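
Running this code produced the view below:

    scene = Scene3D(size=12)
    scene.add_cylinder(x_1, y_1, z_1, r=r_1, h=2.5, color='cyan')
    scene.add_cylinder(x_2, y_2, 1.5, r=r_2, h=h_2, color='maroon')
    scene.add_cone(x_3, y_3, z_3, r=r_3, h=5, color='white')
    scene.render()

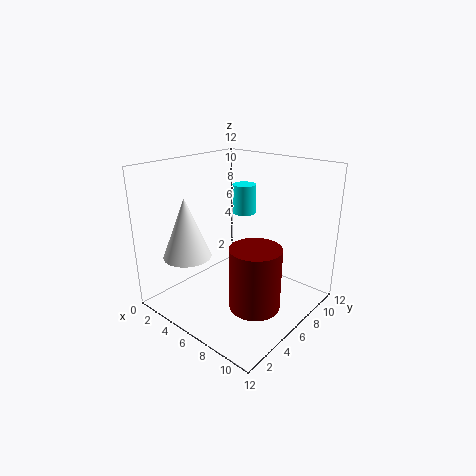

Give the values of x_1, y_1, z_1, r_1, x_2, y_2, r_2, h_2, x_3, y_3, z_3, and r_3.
x_1 = 5; y_1 = 8; z_1 = 7.5; r_1 = 1; x_2 = 9; y_2 = 4.5; r_2 = 2; h_2 = 5; x_3 = 3; y_3 = 3; z_3 = 4.5; r_3 = 2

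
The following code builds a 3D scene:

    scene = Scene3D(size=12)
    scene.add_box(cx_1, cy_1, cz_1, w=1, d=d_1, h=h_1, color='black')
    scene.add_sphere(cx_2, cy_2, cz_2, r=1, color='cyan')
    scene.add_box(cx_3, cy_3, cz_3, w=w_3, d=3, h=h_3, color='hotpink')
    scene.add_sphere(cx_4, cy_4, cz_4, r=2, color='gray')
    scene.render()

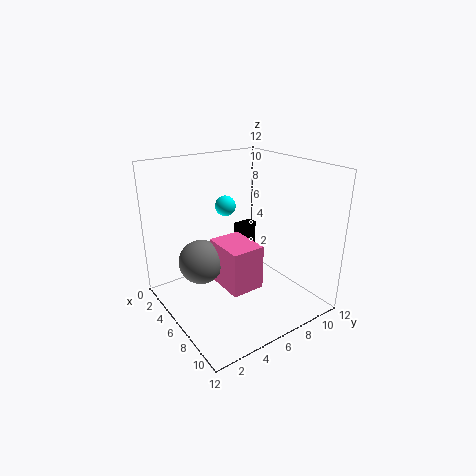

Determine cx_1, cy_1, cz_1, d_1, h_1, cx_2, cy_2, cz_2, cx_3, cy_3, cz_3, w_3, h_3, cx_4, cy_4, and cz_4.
cx_1 = 1
cy_1 = 9
cz_1 = 1
d_1 = 2
h_1 = 4
cx_2 = 1
cy_2 = 8
cz_2 = 7
cx_3 = 3
cy_3 = 5
cz_3 = 1
w_3 = 4
h_3 = 4
cx_4 = 3
cy_4 = 4
cz_4 = 3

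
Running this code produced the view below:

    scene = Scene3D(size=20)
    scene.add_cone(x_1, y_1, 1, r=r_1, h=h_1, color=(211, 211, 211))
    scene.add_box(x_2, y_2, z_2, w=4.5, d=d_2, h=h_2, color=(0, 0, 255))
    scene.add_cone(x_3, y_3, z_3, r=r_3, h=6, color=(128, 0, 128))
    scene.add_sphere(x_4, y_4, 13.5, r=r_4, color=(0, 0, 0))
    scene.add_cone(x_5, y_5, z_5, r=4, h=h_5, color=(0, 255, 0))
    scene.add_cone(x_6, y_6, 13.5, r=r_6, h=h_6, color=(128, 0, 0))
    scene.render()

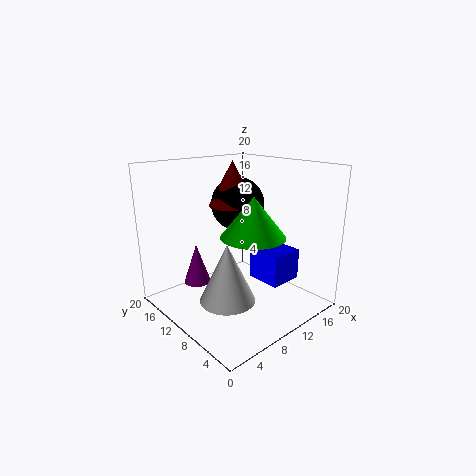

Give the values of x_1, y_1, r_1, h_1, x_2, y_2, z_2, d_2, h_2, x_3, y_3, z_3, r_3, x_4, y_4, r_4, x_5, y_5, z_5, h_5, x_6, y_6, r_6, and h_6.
x_1 = 8
y_1 = 10
r_1 = 4
h_1 = 8.5
x_2 = 9.5
y_2 = 2.5
z_2 = 5.5
d_2 = 4.5
h_2 = 4
x_3 = 7
y_3 = 16
z_3 = 2
r_3 = 2
x_4 = 13.5
y_4 = 14
r_4 = 4
x_5 = 8
y_5 = 5
z_5 = 12
h_5 = 5
x_6 = 12.5
y_6 = 14
r_6 = 3.5
h_6 = 6.5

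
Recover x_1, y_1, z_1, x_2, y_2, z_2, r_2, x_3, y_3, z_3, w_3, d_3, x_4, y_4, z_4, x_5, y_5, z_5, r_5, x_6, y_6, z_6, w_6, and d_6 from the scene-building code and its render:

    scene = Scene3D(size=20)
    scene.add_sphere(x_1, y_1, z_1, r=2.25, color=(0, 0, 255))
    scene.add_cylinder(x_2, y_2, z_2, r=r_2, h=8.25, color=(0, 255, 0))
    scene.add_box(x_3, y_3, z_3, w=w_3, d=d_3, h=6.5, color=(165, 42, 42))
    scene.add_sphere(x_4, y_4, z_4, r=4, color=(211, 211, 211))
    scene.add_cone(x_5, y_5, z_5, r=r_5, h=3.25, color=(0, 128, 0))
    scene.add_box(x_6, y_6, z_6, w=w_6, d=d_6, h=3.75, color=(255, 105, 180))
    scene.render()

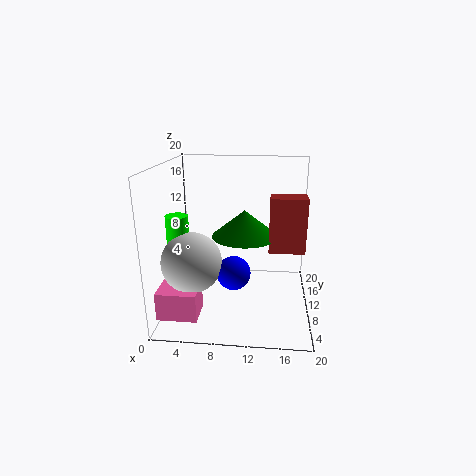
x_1 = 9.75
y_1 = 6.75
z_1 = 6.25
x_2 = 2.25
y_2 = 7.5
z_2 = 5.5
r_2 = 1.5
x_3 = 14.25
y_3 = 3.5
z_3 = 10.75
w_3 = 4.25
d_3 = 2.75
x_4 = 4.25
y_4 = 6.25
z_4 = 7.75
x_5 = 11.25
y_5 = 5.75
z_5 = 12
r_5 = 4
x_6 = 0.25
y_6 = 2.25
z_6 = 1.25
w_6 = 5.25
d_6 = 4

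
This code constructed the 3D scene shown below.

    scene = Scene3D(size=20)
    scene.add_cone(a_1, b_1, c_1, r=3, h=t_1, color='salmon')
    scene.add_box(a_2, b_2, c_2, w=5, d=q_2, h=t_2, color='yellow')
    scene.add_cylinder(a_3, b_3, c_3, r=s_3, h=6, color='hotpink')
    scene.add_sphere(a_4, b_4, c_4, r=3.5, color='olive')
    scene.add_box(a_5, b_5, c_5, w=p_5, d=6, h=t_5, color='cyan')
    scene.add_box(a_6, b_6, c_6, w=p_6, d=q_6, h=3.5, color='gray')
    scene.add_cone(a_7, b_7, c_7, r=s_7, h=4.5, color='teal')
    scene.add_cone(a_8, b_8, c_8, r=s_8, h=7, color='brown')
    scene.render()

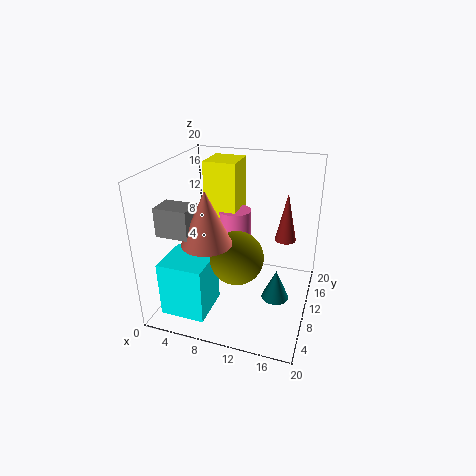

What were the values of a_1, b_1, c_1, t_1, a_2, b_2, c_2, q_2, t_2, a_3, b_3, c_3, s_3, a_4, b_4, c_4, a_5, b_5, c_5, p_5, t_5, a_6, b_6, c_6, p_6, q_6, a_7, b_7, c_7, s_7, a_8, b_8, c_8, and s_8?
a_1 = 8.5; b_1 = 3; c_1 = 12.5; t_1 = 6.5; a_2 = 3; b_2 = 14.5; c_2 = 10.5; q_2 = 5.5; t_2 = 8.5; a_3 = 7.5; b_3 = 16; c_3 = 5.5; s_3 = 2.5; a_4 = 11; b_4 = 6.5; c_4 = 9; a_5 = 2; b_5 = 1.5; c_5 = 1.5; p_5 = 6; t_5 = 7.5; a_6 = 3; b_6 = 1; c_6 = 13.5; p_6 = 4; q_6 = 3; a_7 = 15.5; b_7 = 11; c_7 = 0.5; s_7 = 2; a_8 = 16; b_8 = 13.5; c_8 = 9; s_8 = 1.5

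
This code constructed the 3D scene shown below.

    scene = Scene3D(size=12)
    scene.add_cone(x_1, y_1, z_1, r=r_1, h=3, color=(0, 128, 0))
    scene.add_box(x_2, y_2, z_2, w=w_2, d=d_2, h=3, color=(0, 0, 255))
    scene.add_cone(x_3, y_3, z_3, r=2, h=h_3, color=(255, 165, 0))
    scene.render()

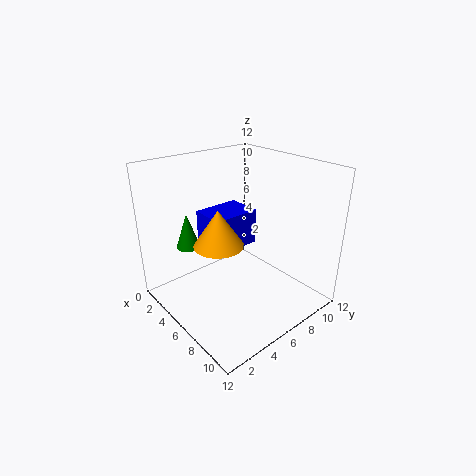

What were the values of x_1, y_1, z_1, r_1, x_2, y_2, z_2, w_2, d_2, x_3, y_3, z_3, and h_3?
x_1 = 3; y_1 = 3; z_1 = 5; r_1 = 1; x_2 = 3; y_2 = 4; z_2 = 5; w_2 = 3; d_2 = 4; x_3 = 6; y_3 = 4; z_3 = 6; h_3 = 3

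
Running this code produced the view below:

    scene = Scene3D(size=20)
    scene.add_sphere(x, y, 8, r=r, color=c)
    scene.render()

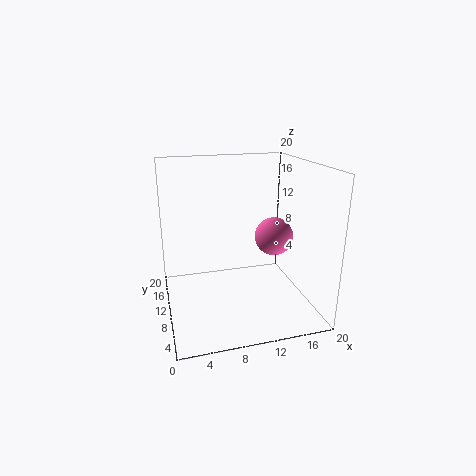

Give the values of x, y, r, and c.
x = 17
y = 14
r = 3
c = 'hotpink'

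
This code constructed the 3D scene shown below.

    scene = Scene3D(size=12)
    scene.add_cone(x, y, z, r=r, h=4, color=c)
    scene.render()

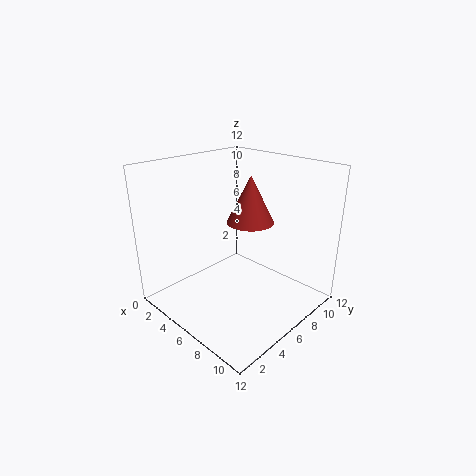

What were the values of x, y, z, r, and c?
x = 6
y = 7.5
z = 7
r = 2
c = 'brown'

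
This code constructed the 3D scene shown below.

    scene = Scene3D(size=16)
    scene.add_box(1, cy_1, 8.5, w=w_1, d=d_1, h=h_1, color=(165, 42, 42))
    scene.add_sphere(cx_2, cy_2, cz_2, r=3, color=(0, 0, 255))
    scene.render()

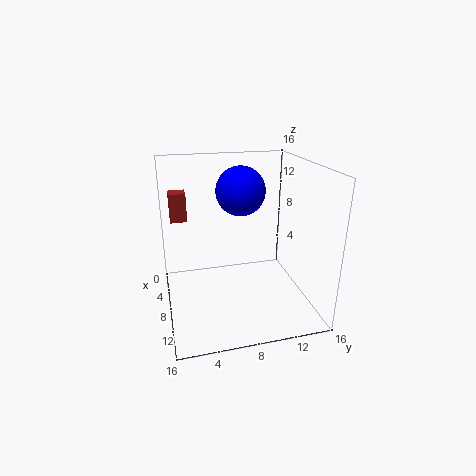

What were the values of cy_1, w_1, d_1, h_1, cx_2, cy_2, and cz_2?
cy_1 = 1, w_1 = 2, d_1 = 2, h_1 = 3.5, cx_2 = 3.5, cy_2 = 9.5, cz_2 = 12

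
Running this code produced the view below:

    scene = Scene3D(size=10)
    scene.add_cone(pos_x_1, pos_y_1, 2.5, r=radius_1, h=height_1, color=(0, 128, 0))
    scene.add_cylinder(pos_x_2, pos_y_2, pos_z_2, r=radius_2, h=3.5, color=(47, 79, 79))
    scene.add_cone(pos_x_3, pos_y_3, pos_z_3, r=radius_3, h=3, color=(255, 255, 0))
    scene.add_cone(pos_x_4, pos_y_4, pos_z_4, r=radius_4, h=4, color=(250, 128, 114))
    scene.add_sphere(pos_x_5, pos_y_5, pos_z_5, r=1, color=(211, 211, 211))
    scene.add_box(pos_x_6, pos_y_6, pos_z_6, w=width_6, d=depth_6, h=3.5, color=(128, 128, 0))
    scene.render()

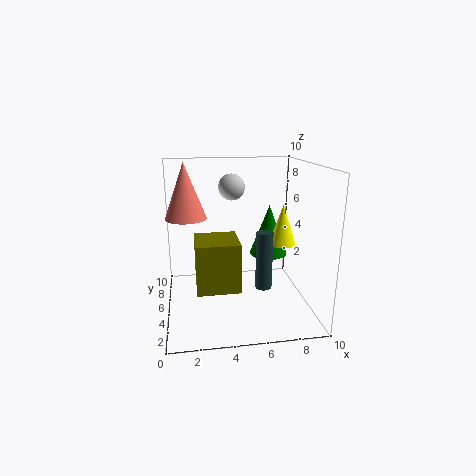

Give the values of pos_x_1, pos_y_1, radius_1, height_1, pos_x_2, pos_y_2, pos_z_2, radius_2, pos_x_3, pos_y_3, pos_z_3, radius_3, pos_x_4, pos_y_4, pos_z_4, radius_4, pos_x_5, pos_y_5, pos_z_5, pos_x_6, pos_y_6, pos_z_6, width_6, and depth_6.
pos_x_1 = 8
pos_y_1 = 8
radius_1 = 1.5
height_1 = 4
pos_x_2 = 6
pos_y_2 = 1.5
pos_z_2 = 3
radius_2 = 0.5
pos_x_3 = 8.5
pos_y_3 = 6
pos_z_3 = 4
radius_3 = 1
pos_x_4 = 1.5
pos_y_4 = 7
pos_z_4 = 6
radius_4 = 1.5
pos_x_5 = 5
pos_y_5 = 8
pos_z_5 = 8
pos_x_6 = 2
pos_y_6 = 3.5
pos_z_6 = 1.5
width_6 = 3
depth_6 = 3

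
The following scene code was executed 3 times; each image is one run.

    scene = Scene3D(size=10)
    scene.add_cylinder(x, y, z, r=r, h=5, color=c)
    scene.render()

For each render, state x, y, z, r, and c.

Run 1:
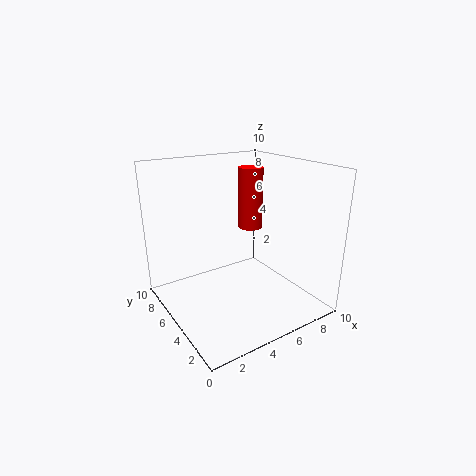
x = 8.5; y = 8.5; z = 4; r = 1; c = 'red'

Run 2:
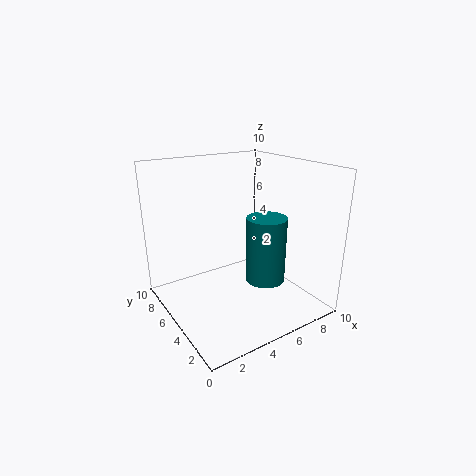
x = 7.5; y = 5; z = 1; r = 1.5; c = 'teal'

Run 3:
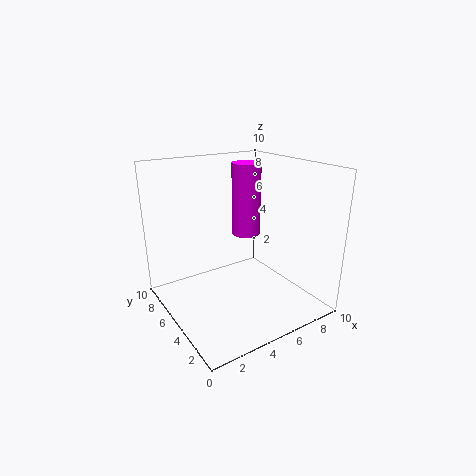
x = 6; y = 5.5; z = 5; r = 1; c = 'magenta'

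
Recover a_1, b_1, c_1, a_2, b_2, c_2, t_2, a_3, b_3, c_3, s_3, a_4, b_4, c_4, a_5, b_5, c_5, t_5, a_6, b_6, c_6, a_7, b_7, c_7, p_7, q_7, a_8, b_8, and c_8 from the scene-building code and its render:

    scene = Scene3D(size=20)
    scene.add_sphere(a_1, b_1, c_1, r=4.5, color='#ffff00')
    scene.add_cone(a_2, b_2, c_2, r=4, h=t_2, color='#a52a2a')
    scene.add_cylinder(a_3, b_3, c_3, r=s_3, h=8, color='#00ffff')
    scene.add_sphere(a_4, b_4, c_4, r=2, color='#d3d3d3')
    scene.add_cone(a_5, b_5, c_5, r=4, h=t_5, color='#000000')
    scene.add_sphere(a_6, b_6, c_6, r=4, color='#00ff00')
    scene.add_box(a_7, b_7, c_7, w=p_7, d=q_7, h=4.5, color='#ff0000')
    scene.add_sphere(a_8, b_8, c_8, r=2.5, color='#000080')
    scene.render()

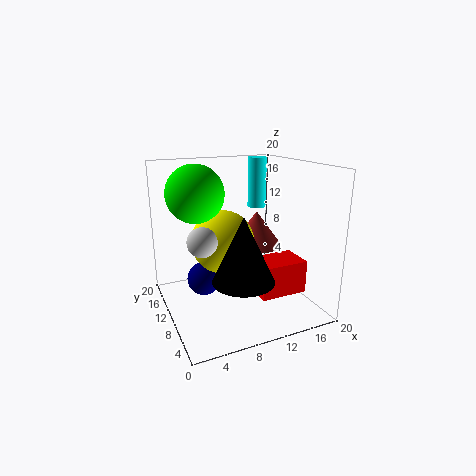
a_1 = 8.5, b_1 = 12, c_1 = 9, a_2 = 15.5, b_2 = 15, c_2 = 6.5, t_2 = 5.5, a_3 = 17, b_3 = 18, c_3 = 12, s_3 = 1.5, a_4 = 4.5, b_4 = 9, c_4 = 10.5, a_5 = 8.5, b_5 = 5, c_5 = 6, t_5 = 8.5, a_6 = 5, b_6 = 13, c_6 = 16, a_7 = 11, b_7 = 4, c_7 = 3, p_7 = 6.5, q_7 = 4.5, a_8 = 6, b_8 = 13.5, c_8 = 3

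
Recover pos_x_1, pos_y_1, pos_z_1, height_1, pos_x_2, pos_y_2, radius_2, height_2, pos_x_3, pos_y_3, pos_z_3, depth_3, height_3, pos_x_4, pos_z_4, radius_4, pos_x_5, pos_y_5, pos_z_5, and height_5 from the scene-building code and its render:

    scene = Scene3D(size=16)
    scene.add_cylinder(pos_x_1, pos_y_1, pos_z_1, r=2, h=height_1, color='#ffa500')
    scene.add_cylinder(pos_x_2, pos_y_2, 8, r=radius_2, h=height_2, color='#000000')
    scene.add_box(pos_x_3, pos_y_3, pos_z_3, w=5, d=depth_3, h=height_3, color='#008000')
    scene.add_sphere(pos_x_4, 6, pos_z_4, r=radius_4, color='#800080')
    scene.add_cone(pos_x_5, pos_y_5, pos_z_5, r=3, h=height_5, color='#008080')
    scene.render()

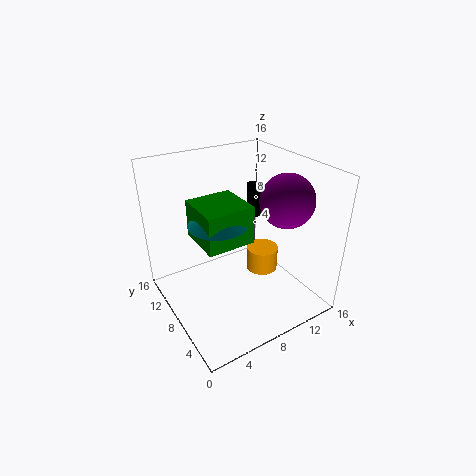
pos_x_1 = 13, pos_y_1 = 10, pos_z_1 = 1, height_1 = 3, pos_x_2 = 13, pos_y_2 = 12, radius_2 = 1, height_2 = 4, pos_x_3 = 3, pos_y_3 = 5, pos_z_3 = 9, depth_3 = 5, height_3 = 4, pos_x_4 = 13, pos_z_4 = 12, radius_4 = 3, pos_x_5 = 5, pos_y_5 = 7, pos_z_5 = 11, height_5 = 2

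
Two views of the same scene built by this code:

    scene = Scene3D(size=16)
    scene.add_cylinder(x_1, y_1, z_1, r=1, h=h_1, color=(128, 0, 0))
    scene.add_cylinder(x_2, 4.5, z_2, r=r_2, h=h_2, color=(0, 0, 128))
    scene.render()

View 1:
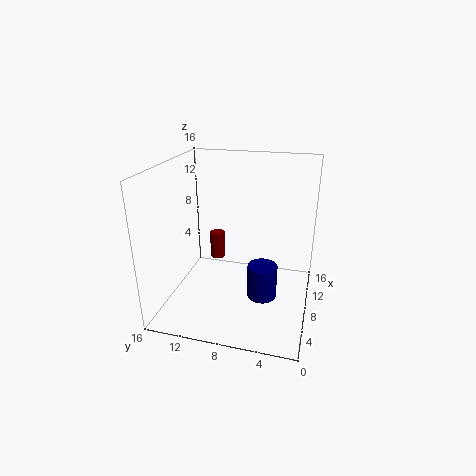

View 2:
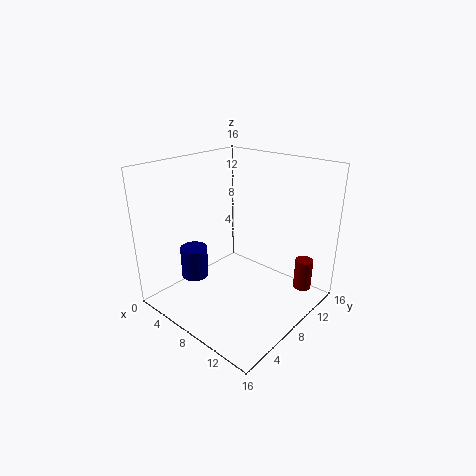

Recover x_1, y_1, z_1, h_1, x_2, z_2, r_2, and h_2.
x_1 = 14; y_1 = 12.5; z_1 = 2; h_1 = 3.5; x_2 = 4.5; z_2 = 3.5; r_2 = 1.5; h_2 = 3.5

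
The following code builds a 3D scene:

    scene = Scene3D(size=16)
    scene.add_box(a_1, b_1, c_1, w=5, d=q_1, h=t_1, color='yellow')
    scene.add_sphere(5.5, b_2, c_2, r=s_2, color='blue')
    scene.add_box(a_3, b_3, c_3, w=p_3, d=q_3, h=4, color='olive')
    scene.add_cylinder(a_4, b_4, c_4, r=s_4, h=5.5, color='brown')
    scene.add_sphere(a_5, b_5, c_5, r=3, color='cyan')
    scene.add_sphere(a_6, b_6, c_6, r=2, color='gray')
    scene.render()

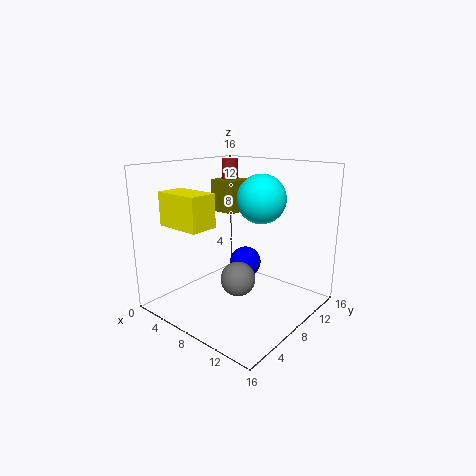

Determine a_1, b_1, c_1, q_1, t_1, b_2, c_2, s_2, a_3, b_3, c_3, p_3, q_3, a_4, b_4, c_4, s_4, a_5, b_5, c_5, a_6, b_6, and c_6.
a_1 = 3; b_1 = 1.5; c_1 = 10; q_1 = 3; t_1 = 3.5; b_2 = 12.5; c_2 = 3; s_2 = 2; a_3 = 1; b_3 = 11; c_3 = 9.5; p_3 = 3.5; q_3 = 3.5; a_4 = 2.5; b_4 = 13; c_4 = 10.5; s_4 = 1; a_5 = 7.5; b_5 = 13; c_5 = 11.5; a_6 = 8; b_6 = 8; c_6 = 3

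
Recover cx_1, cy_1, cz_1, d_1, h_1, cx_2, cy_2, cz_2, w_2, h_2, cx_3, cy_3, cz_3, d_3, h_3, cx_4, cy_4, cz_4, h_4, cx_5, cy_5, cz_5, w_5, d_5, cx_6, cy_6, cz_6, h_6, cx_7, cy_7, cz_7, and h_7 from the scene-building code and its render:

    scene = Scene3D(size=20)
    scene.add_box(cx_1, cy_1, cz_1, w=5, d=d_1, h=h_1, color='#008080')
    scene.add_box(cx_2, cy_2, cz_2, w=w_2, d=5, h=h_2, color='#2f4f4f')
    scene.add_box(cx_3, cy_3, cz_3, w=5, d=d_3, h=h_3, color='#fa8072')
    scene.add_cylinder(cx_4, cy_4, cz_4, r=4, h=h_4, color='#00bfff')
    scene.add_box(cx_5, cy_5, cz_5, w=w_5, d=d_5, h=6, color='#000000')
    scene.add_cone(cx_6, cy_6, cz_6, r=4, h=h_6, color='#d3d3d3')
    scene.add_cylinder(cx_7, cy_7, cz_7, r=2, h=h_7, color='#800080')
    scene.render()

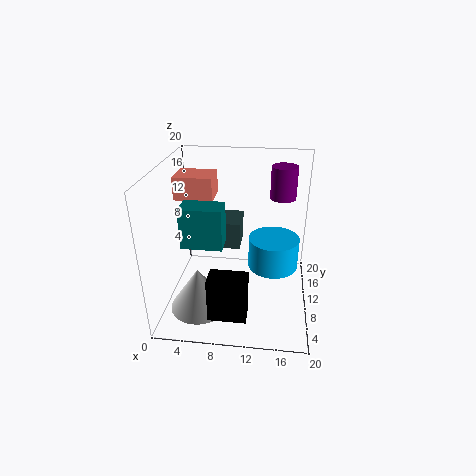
cx_1 = 4
cy_1 = 3
cz_1 = 12
d_1 = 3
h_1 = 5
cx_2 = 5
cy_2 = 12
cz_2 = 7
w_2 = 5
h_2 = 4
cx_3 = 2
cy_3 = 8
cz_3 = 16
d_3 = 4
h_3 = 3
cx_4 = 15
cy_4 = 16
cz_4 = 2
h_4 = 5
cx_5 = 7
cy_5 = 2
cz_5 = 2
w_5 = 5
d_5 = 3
cx_6 = 5
cy_6 = 6
cz_6 = 1
h_6 = 6
cx_7 = 16
cy_7 = 18
cz_7 = 13
h_7 = 5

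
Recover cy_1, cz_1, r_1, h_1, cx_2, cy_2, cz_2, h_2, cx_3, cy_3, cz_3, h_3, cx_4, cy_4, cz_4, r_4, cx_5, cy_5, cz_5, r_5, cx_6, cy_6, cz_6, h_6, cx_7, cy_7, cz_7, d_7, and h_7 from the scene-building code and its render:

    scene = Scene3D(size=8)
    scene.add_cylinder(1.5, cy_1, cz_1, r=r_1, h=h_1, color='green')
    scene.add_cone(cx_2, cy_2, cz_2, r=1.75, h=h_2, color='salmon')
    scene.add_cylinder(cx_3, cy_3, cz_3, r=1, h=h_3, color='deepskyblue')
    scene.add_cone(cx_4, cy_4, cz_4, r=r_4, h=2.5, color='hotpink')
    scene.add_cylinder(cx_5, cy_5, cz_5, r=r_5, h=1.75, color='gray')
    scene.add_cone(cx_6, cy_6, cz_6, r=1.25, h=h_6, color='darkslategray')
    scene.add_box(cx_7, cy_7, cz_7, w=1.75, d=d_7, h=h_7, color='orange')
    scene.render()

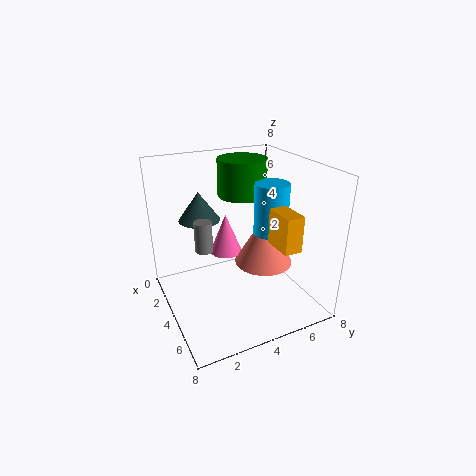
cy_1 = 5.5; cz_1 = 5.5; r_1 = 1.5; h_1 = 2.25; cx_2 = 3.5; cy_2 = 6; cz_2 = 1.75; h_2 = 3; cx_3 = 3.75; cy_3 = 6.25; cz_3 = 3.75; h_3 = 3; cx_4 = 1.75; cy_4 = 4.25; cz_4 = 2; r_4 = 1; cx_5 = 3.25; cy_5 = 2.25; cz_5 = 3.25; r_5 = 0.5; cx_6 = 1.25; cy_6 = 2.75; cz_6 = 4.25; h_6 = 1.75; cx_7 = 4.75; cy_7 = 5.5; cz_7 = 3.75; d_7 = 1; h_7 = 2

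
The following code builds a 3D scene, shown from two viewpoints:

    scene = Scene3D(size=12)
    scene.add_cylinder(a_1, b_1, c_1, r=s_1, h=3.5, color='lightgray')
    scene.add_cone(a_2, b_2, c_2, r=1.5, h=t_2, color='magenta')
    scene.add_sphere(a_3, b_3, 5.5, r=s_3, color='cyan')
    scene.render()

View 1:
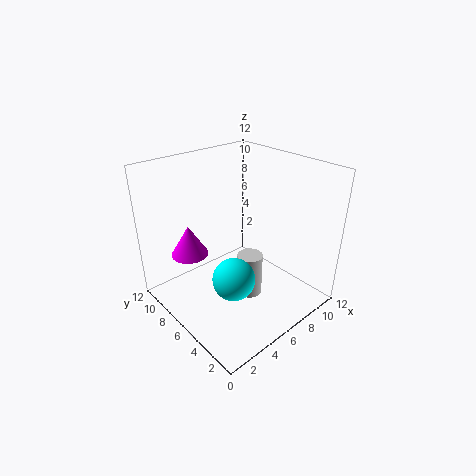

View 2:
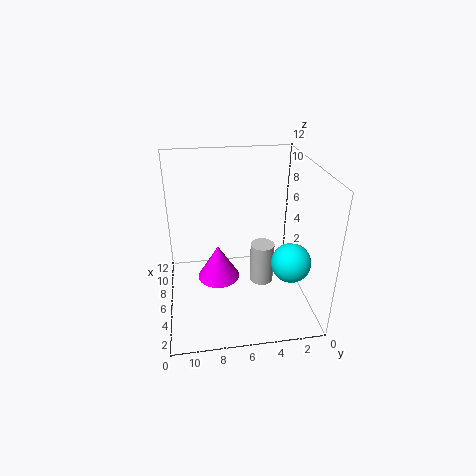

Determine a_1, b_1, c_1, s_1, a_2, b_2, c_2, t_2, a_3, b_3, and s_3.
a_1 = 5.5; b_1 = 4; c_1 = 2; s_1 = 1; a_2 = 2.5; b_2 = 8; c_2 = 5; t_2 = 2.5; a_3 = 2.5; b_3 = 2.5; s_3 = 1.5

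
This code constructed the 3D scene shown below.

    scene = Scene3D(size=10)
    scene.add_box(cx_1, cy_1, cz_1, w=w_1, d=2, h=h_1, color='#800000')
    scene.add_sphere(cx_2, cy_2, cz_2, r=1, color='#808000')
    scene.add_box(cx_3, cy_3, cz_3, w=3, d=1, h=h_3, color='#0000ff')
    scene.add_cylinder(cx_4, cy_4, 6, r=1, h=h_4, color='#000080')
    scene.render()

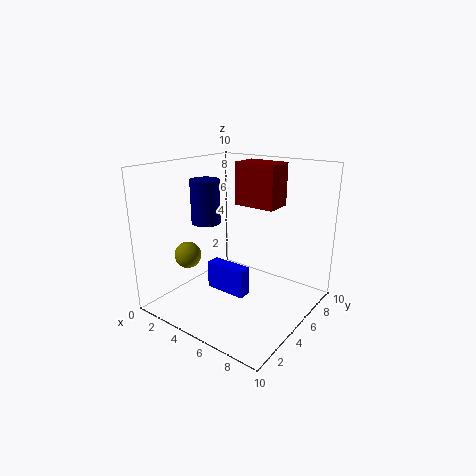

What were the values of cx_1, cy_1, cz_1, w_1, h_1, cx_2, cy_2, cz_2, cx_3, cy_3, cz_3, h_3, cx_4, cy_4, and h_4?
cx_1 = 4; cy_1 = 6; cz_1 = 7; w_1 = 3; h_1 = 3; cx_2 = 1; cy_2 = 4; cz_2 = 3; cx_3 = 3; cy_3 = 4; cz_3 = 1; h_3 = 2; cx_4 = 3; cy_4 = 4; h_4 = 3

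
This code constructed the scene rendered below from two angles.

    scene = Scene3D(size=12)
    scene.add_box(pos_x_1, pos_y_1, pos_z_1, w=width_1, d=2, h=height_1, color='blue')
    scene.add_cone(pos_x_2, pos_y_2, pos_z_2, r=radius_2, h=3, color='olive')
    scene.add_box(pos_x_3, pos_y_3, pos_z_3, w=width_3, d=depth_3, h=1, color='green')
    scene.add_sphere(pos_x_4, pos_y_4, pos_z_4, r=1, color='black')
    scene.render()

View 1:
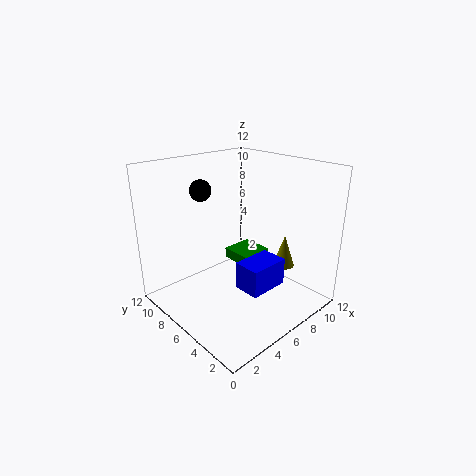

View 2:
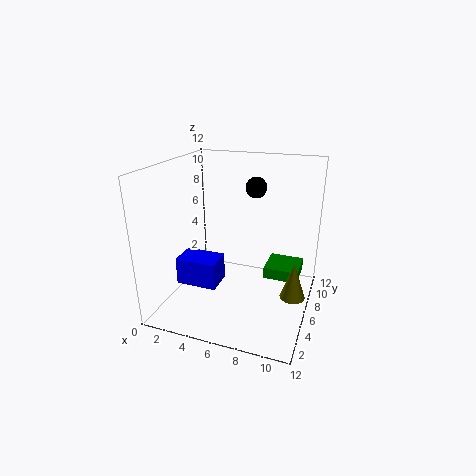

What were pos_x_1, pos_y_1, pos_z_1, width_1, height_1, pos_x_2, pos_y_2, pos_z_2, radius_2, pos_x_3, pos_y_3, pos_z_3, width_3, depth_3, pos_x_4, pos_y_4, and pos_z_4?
pos_x_1 = 3; pos_y_1 = 1; pos_z_1 = 4; width_1 = 3; height_1 = 2; pos_x_2 = 11; pos_y_2 = 5; pos_z_2 = 2; radius_2 = 1; pos_x_3 = 8; pos_y_3 = 7; pos_z_3 = 2; width_3 = 3; depth_3 = 3; pos_x_4 = 6; pos_y_4 = 11; pos_z_4 = 9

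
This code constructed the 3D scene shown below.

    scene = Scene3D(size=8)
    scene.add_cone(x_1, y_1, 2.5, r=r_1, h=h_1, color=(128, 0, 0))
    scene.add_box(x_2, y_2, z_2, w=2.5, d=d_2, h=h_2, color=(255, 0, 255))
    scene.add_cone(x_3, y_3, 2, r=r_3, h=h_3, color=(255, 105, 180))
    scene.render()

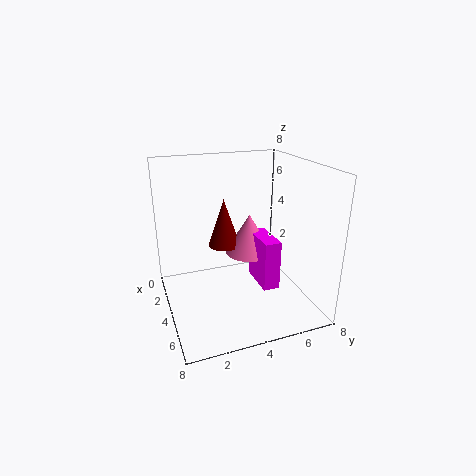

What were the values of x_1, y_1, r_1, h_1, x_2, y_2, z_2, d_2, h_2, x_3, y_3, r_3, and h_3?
x_1 = 1.5; y_1 = 4; r_1 = 1; h_1 = 3; x_2 = 2; y_2 = 5.5; z_2 = 0.5; d_2 = 1; h_2 = 3; x_3 = 2; y_3 = 5.5; r_3 = 1.5; h_3 = 2.5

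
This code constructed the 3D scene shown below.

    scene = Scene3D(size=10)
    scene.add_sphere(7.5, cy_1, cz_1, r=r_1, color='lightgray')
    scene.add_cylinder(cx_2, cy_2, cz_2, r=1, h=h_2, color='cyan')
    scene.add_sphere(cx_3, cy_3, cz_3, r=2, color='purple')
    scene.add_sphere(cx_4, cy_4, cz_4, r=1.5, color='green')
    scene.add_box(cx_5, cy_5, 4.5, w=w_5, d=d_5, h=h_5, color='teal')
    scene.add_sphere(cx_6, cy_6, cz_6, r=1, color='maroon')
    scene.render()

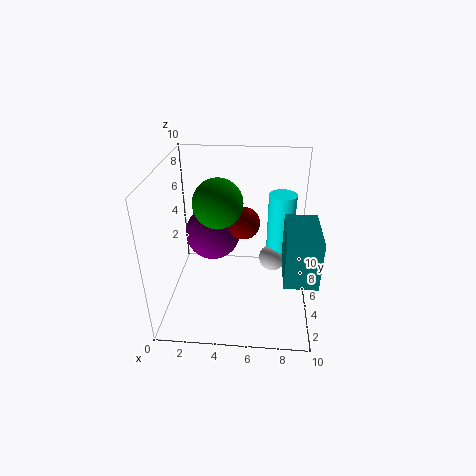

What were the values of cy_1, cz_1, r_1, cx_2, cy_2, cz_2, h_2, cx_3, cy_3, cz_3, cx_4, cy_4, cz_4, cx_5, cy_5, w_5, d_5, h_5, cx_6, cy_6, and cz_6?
cy_1 = 6.5
cz_1 = 2.5
r_1 = 1
cx_2 = 8
cy_2 = 7
cz_2 = 2.5
h_2 = 5
cx_3 = 3
cy_3 = 6.5
cz_3 = 4.5
cx_4 = 4
cy_4 = 3
cz_4 = 8.5
cx_5 = 8
cy_5 = 0.5
w_5 = 2
d_5 = 3.5
h_5 = 3
cx_6 = 5.5
cy_6 = 3.5
cz_6 = 7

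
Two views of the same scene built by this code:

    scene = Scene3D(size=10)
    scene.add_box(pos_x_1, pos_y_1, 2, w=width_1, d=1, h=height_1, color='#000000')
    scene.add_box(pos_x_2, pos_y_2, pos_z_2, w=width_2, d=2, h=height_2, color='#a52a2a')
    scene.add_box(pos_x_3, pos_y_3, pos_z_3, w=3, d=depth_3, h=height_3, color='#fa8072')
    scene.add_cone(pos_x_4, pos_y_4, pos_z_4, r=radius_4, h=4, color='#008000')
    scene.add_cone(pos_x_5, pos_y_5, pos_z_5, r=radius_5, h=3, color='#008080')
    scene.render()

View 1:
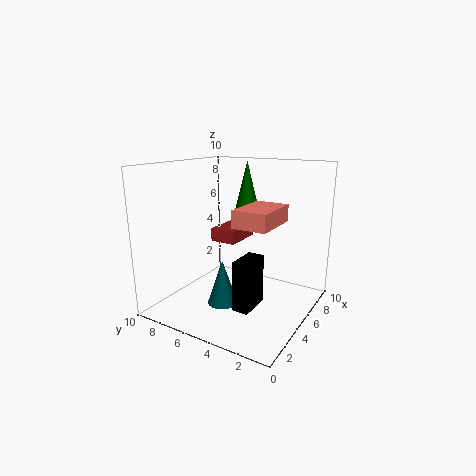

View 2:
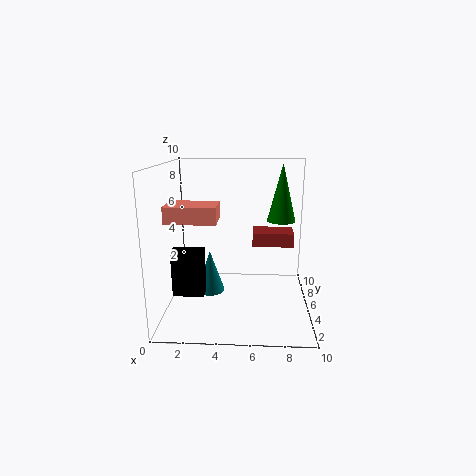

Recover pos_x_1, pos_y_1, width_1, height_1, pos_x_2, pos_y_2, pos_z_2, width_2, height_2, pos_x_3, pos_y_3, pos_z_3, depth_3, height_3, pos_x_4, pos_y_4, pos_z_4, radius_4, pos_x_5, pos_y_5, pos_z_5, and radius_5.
pos_x_1 = 1
pos_y_1 = 2
width_1 = 2
height_1 = 3
pos_x_2 = 6
pos_y_2 = 6
pos_z_2 = 4
width_2 = 3
height_2 = 1
pos_x_3 = 1
pos_y_3 = 1
pos_z_3 = 7
depth_3 = 2
height_3 = 1
pos_x_4 = 8
pos_y_4 = 6
pos_z_4 = 6
radius_4 = 1
pos_x_5 = 3
pos_y_5 = 5
pos_z_5 = 1
radius_5 = 1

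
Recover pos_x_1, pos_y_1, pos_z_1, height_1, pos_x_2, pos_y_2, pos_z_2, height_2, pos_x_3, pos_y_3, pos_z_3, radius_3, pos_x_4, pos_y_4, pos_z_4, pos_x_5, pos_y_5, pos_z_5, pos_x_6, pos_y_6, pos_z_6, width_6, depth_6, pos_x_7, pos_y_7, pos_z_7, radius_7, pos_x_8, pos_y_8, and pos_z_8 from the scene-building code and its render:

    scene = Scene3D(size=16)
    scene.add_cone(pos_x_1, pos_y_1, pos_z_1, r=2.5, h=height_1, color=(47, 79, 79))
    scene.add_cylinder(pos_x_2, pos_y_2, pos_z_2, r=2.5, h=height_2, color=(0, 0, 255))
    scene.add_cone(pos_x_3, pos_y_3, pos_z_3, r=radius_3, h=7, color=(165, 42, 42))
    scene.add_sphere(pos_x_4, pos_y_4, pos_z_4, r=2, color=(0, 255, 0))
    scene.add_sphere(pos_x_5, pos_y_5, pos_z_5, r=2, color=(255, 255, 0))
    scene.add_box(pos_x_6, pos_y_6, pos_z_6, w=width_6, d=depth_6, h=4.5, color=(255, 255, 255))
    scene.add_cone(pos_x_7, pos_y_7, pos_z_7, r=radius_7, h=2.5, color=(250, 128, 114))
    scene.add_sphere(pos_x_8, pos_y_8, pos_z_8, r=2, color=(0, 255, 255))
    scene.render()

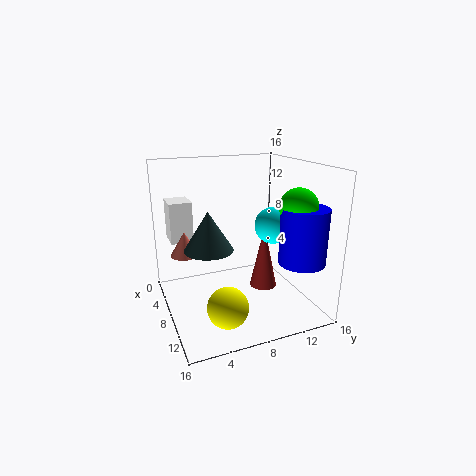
pos_x_1 = 10; pos_y_1 = 4; pos_z_1 = 8; height_1 = 4; pos_x_2 = 12.5; pos_y_2 = 13.5; pos_z_2 = 6; height_2 = 6; pos_x_3 = 9.5; pos_y_3 = 10.5; pos_z_3 = 2.5; radius_3 = 1.5; pos_x_4 = 12; pos_y_4 = 13; pos_z_4 = 12; pos_x_5 = 14; pos_y_5 = 4.5; pos_z_5 = 3.5; pos_x_6 = 3; pos_y_6 = 1; pos_z_6 = 7.5; width_6 = 3; depth_6 = 2.5; pos_x_7 = 8; pos_y_7 = 2; pos_z_7 = 7; radius_7 = 1.5; pos_x_8 = 9.5; pos_y_8 = 11.5; pos_z_8 = 9.5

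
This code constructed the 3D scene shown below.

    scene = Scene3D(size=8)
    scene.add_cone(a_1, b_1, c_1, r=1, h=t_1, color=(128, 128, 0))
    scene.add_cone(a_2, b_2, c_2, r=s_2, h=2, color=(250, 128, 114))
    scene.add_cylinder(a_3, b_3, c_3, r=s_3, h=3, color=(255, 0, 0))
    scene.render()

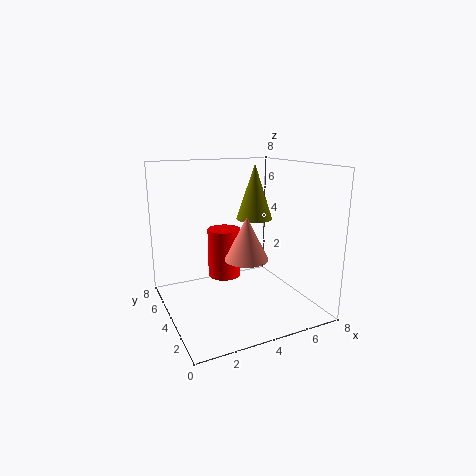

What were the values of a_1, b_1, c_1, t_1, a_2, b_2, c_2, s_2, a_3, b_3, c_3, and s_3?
a_1 = 5
b_1 = 4
c_1 = 5
t_1 = 3
a_2 = 3
b_2 = 1
c_2 = 4
s_2 = 1
a_3 = 4
b_3 = 6
c_3 = 1
s_3 = 1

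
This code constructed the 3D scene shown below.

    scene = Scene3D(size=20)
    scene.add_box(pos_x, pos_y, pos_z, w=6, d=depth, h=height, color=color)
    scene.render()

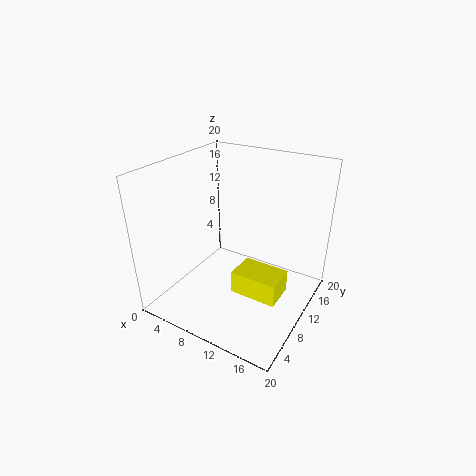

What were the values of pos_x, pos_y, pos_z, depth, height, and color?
pos_x = 12; pos_y = 5; pos_z = 5; depth = 4; height = 3; color = 'yellow'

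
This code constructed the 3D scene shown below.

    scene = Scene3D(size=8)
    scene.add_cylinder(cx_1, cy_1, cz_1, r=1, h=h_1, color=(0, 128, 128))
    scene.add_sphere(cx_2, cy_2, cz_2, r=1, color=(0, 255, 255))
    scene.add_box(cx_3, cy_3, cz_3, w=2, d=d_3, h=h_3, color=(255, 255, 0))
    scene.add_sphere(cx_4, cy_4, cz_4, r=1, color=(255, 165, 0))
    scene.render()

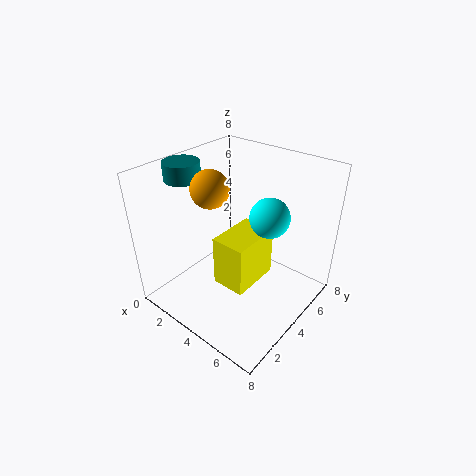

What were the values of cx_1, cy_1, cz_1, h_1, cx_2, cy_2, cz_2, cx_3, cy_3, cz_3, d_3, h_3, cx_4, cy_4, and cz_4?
cx_1 = 1
cy_1 = 3
cz_1 = 7
h_1 = 1
cx_2 = 6
cy_2 = 4
cz_2 = 6
cx_3 = 3
cy_3 = 3
cz_3 = 1
d_3 = 3
h_3 = 3
cx_4 = 3
cy_4 = 3
cz_4 = 7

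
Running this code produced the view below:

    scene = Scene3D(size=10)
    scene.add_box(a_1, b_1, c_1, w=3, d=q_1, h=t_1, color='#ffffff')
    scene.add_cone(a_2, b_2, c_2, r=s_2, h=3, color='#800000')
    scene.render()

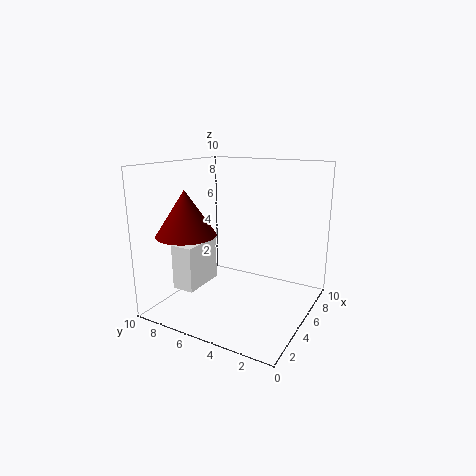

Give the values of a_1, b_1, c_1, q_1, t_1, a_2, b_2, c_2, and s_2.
a_1 = 1.5, b_1 = 6.5, c_1 = 2, q_1 = 1.5, t_1 = 3, a_2 = 2.5, b_2 = 7.5, c_2 = 5.5, s_2 = 2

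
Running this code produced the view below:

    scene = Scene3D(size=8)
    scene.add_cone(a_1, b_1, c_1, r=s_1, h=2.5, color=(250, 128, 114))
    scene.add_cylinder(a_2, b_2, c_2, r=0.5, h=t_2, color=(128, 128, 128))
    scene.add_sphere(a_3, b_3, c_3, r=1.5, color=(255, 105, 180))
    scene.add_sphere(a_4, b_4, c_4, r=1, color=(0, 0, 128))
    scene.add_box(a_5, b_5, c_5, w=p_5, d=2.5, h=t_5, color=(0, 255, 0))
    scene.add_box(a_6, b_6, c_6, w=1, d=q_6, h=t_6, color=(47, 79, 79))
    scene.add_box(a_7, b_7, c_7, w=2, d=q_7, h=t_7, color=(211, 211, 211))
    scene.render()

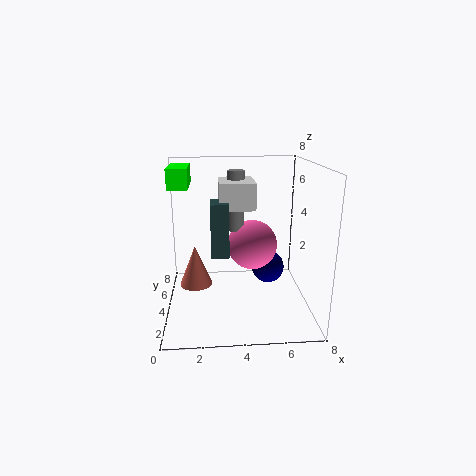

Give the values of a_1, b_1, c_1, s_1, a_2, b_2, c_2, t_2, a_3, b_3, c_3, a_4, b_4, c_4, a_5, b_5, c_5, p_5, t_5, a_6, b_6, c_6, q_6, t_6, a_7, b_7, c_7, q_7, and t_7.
a_1 = 1.5, b_1 = 5.5, c_1 = 0.5, s_1 = 1, a_2 = 4, b_2 = 5.5, c_2 = 4, t_2 = 3.5, a_3 = 5, b_3 = 5.5, c_3 = 3, a_4 = 6, b_4 = 5.5, c_4 = 1.5, a_5 = 0.5, b_5 = 2.5, c_5 = 7, p_5 = 1, t_5 = 1, a_6 = 2.5, b_6 = 3.5, c_6 = 3, q_6 = 1.5, t_6 = 3, a_7 = 3, b_7 = 4, c_7 = 5.5, q_7 = 2.5, t_7 = 1.5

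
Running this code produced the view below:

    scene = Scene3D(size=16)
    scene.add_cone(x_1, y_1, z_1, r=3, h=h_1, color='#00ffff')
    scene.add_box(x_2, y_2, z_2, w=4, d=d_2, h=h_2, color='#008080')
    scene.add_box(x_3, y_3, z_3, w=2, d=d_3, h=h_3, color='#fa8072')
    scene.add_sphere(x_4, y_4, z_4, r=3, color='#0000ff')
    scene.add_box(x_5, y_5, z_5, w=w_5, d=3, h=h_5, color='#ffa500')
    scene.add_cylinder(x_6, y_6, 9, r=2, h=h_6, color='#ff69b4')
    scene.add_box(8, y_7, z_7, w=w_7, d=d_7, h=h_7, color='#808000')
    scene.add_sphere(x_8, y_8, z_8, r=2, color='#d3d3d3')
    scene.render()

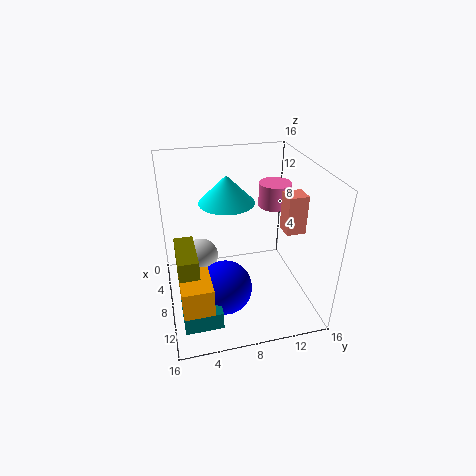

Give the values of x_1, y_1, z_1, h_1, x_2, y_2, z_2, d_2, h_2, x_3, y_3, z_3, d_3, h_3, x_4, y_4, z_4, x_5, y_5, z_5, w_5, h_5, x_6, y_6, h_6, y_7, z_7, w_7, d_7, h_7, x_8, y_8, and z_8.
x_1 = 7; y_1 = 7; z_1 = 12; h_1 = 3; x_2 = 10; y_2 = 1; z_2 = 1; d_2 = 4; h_2 = 2; x_3 = 10; y_3 = 12; z_3 = 10; d_3 = 2; h_3 = 4; x_4 = 10; y_4 = 6; z_4 = 3; x_5 = 11; y_5 = 1; z_5 = 4; w_5 = 4; h_5 = 3; x_6 = 3; y_6 = 14; h_6 = 3; y_7 = 1; z_7 = 4; w_7 = 5; d_7 = 2; h_7 = 5; x_8 = 6; y_8 = 4; z_8 = 5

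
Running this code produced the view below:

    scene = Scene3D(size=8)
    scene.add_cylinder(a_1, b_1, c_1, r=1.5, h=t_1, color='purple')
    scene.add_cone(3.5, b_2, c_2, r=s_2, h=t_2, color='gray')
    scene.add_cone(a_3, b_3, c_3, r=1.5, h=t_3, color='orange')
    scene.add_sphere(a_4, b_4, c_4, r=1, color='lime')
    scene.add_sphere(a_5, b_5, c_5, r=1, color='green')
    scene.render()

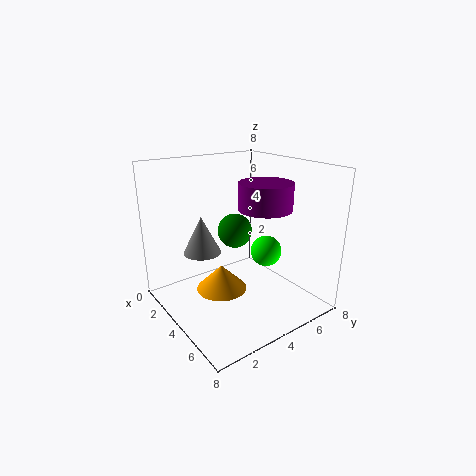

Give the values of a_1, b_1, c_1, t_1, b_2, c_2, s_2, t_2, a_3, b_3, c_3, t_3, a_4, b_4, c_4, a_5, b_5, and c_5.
a_1 = 4.5; b_1 = 5.5; c_1 = 5.5; t_1 = 1.5; b_2 = 2; c_2 = 3.5; s_2 = 1; t_2 = 2; a_3 = 3; b_3 = 3.5; c_3 = 0.5; t_3 = 1.5; a_4 = 3; b_4 = 7; c_4 = 2; a_5 = 3; b_5 = 4.5; c_5 = 4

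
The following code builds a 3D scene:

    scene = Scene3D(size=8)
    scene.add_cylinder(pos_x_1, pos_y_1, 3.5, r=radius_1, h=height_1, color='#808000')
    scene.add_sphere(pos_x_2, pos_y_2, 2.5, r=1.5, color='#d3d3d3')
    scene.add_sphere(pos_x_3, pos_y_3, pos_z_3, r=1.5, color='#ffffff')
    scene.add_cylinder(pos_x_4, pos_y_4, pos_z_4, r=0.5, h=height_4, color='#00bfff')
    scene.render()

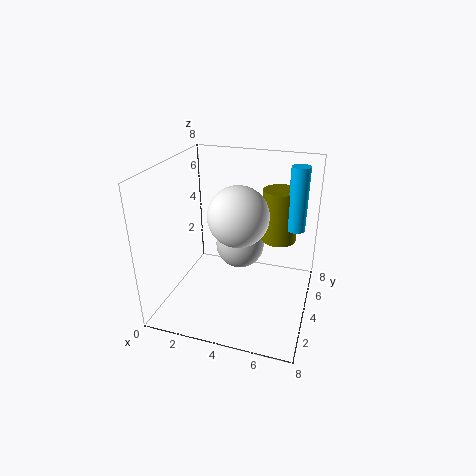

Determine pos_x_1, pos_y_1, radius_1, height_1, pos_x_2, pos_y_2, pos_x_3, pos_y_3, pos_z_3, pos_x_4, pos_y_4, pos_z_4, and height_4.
pos_x_1 = 6
pos_y_1 = 5.5
radius_1 = 1
height_1 = 3
pos_x_2 = 3.5
pos_y_2 = 6
pos_x_3 = 4.5
pos_y_3 = 2.5
pos_z_3 = 6
pos_x_4 = 7
pos_y_4 = 5
pos_z_4 = 4.5
height_4 = 3.5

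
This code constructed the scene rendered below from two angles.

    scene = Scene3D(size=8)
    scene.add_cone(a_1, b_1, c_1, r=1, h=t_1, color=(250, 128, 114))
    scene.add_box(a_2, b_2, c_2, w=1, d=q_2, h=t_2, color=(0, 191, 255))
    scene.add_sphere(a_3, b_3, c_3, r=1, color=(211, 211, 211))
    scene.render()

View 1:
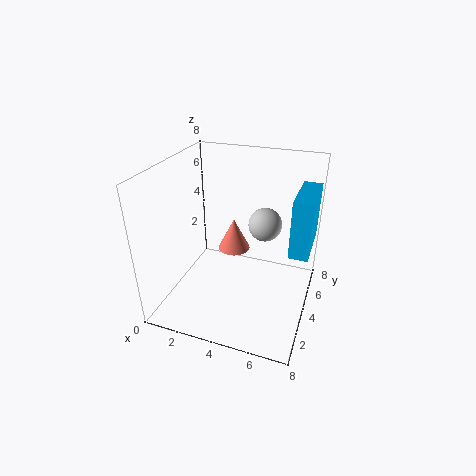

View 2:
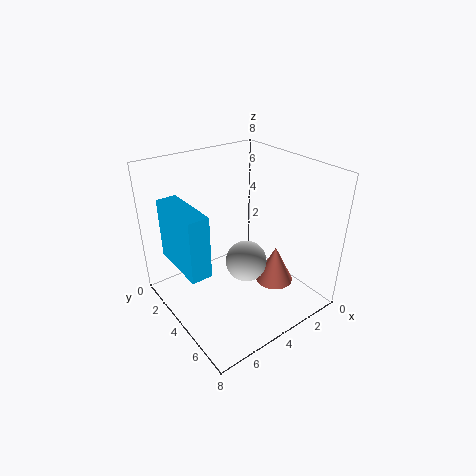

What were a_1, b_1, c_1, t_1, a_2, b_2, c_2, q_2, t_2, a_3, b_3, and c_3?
a_1 = 3; b_1 = 6; c_1 = 2; t_1 = 2; a_2 = 7; b_2 = 3; c_2 = 4; q_2 = 3; t_2 = 3; a_3 = 5; b_3 = 6; c_3 = 4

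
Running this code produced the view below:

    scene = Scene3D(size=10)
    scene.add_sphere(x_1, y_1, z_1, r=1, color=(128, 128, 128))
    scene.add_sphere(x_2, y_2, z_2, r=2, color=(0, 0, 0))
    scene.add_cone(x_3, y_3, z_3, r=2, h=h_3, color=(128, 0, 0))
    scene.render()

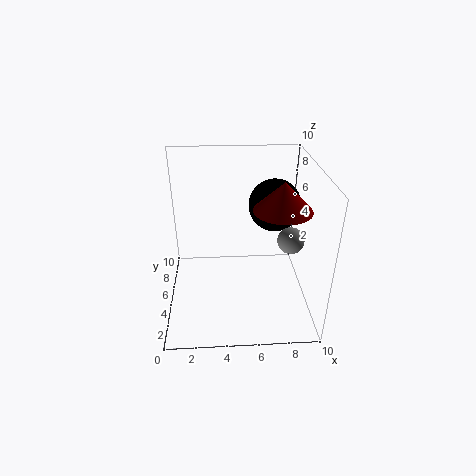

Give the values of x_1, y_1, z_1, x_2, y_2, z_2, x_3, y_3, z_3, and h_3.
x_1 = 9
y_1 = 6
z_1 = 4
x_2 = 8
y_2 = 8
z_2 = 6
x_3 = 8
y_3 = 5
z_3 = 7
h_3 = 2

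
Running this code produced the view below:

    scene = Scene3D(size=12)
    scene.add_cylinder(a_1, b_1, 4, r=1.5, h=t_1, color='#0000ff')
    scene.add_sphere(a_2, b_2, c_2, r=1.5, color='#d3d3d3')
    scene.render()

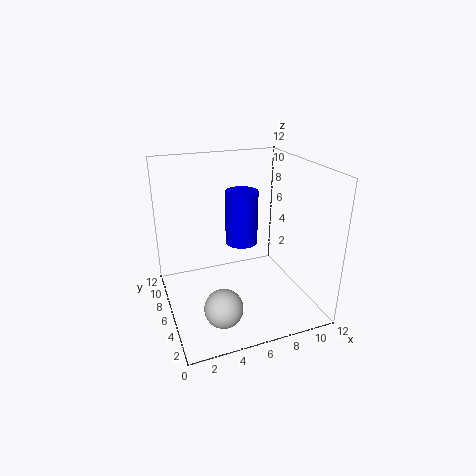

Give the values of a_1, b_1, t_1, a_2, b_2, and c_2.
a_1 = 7.5, b_1 = 9, t_1 = 5, a_2 = 3.5, b_2 = 2.5, c_2 = 2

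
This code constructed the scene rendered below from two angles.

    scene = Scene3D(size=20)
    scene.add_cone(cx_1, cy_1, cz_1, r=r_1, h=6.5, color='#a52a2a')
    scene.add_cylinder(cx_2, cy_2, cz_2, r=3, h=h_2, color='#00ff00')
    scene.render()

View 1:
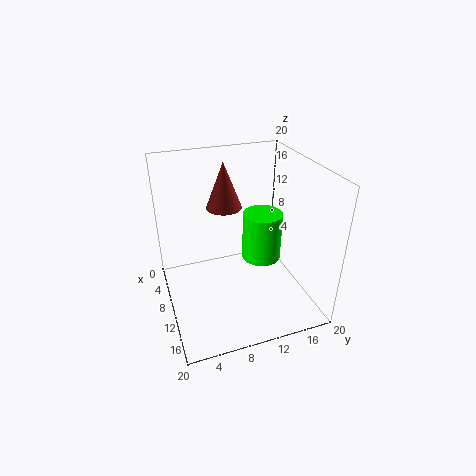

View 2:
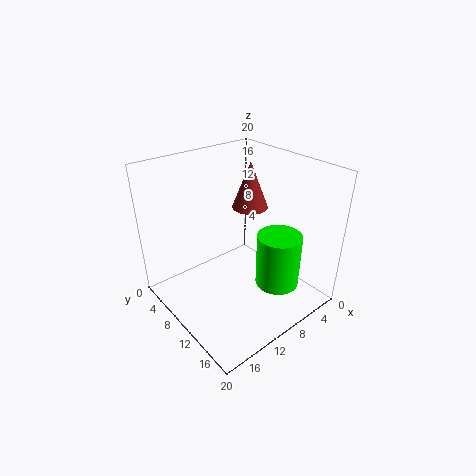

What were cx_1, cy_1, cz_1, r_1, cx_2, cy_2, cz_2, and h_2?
cx_1 = 7, cy_1 = 9, cz_1 = 13.5, r_1 = 2.5, cx_2 = 7, cy_2 = 15, cz_2 = 4, h_2 = 7.5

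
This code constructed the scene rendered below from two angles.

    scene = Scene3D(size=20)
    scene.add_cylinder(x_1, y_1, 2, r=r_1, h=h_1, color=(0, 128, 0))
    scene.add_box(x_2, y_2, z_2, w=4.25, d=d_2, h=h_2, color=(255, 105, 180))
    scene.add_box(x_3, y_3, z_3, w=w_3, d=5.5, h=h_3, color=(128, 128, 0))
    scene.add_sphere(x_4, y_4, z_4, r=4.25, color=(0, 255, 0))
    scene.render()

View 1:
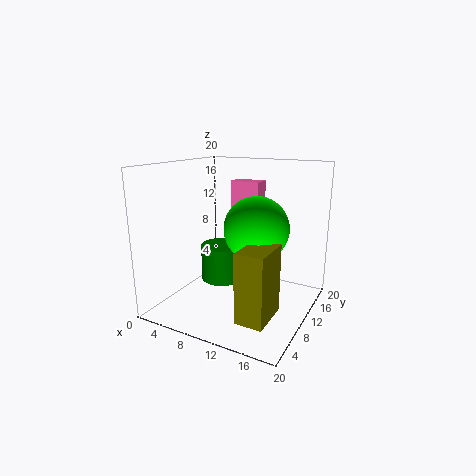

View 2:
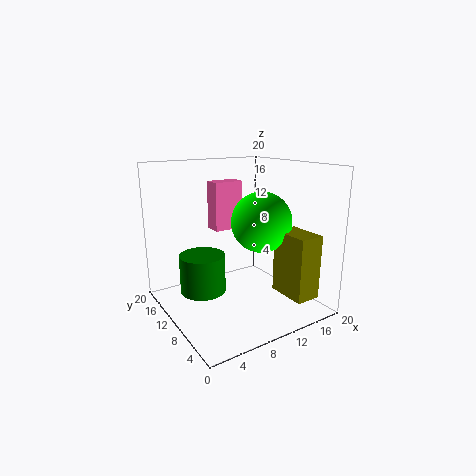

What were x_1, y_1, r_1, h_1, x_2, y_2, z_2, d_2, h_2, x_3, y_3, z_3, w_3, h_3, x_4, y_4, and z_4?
x_1 = 5.75, y_1 = 12.75, r_1 = 3.25, h_1 = 5.5, x_2 = 7.75, y_2 = 12, z_2 = 10.75, d_2 = 2.5, h_2 = 6.75, x_3 = 14, y_3 = 1.5, z_3 = 2.5, w_3 = 3.5, h_3 = 8.75, x_4 = 13.25, y_4 = 9, z_4 = 12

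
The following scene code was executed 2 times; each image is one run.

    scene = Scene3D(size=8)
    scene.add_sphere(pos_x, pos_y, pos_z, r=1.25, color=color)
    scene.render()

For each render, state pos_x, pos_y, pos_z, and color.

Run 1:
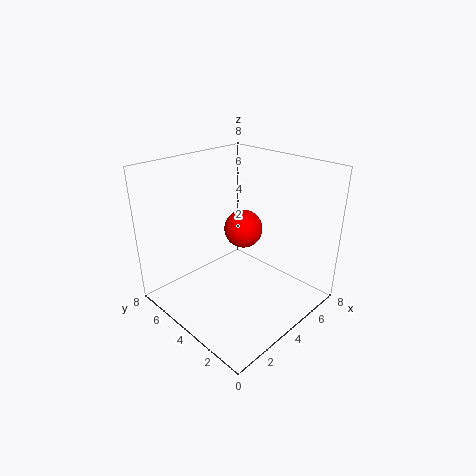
pos_x = 6.5; pos_y = 6; pos_z = 3; color = 'red'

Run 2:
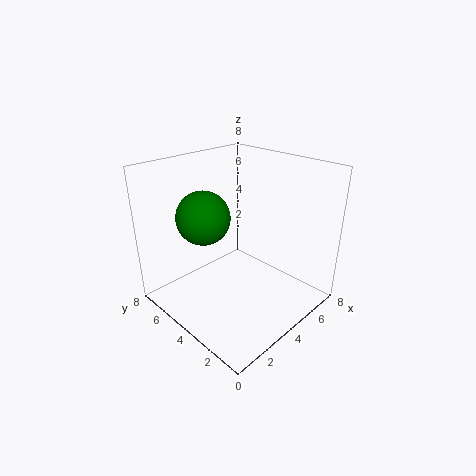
pos_x = 1.25; pos_y = 3.5; pos_z = 6.25; color = 'green'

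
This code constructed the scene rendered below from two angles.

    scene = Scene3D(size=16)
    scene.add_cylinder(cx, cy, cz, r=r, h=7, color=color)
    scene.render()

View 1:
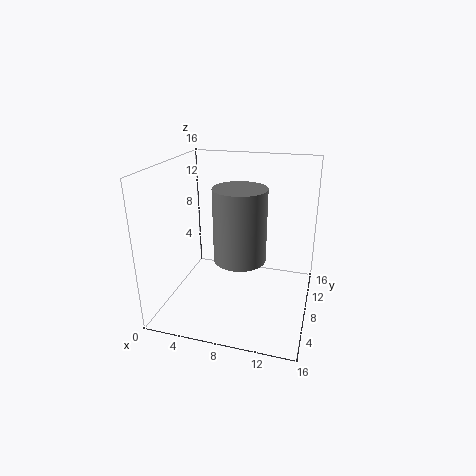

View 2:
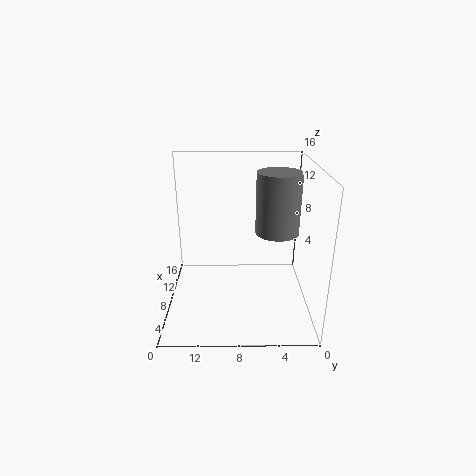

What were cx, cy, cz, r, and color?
cx = 9.5, cy = 3.5, cz = 8, r = 2.5, color = 'gray'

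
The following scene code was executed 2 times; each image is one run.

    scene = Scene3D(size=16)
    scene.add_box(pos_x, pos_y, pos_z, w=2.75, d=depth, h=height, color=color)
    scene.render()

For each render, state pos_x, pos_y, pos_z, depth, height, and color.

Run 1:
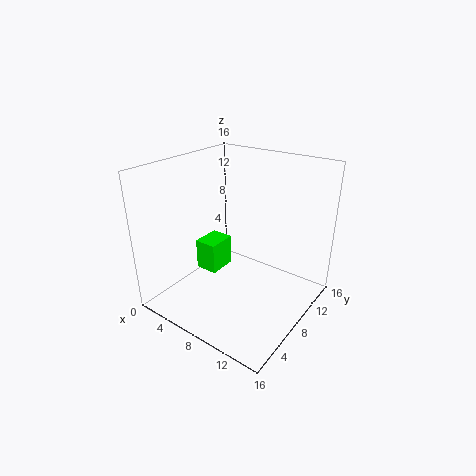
pos_x = 2; pos_y = 7.5; pos_z = 2.25; depth = 3.5; height = 3.75; color = 'lime'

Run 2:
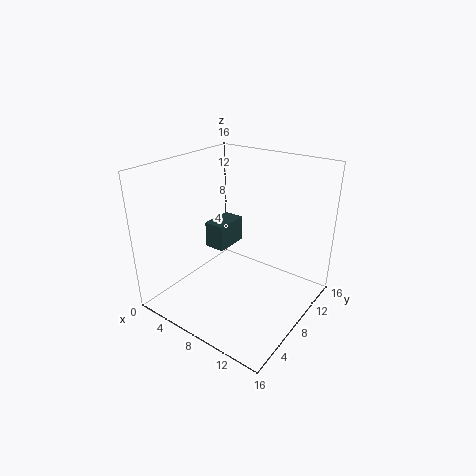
pos_x = 0.25; pos_y = 11.25; pos_z = 3; depth = 4.5; height = 3.5; color = 'darkslategray'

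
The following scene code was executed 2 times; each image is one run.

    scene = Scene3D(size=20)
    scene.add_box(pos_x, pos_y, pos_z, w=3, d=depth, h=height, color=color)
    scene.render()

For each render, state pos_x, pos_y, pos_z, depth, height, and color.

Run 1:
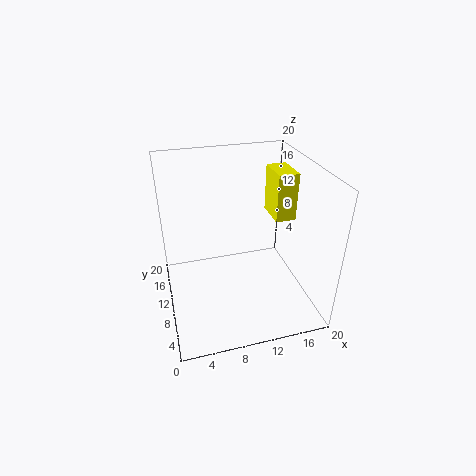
pos_x = 16, pos_y = 11, pos_z = 11, depth = 5, height = 7, color = 'yellow'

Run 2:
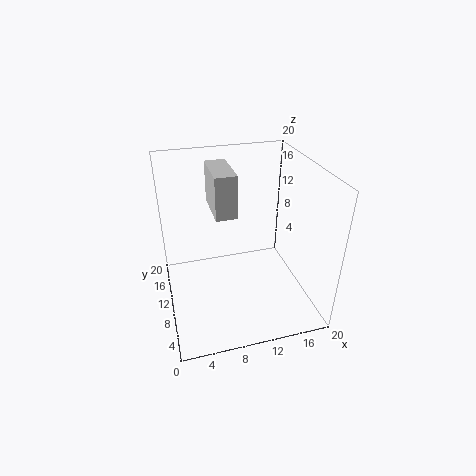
pos_x = 7, pos_y = 10, pos_z = 13, depth = 7, height = 6, color = 'lightgray'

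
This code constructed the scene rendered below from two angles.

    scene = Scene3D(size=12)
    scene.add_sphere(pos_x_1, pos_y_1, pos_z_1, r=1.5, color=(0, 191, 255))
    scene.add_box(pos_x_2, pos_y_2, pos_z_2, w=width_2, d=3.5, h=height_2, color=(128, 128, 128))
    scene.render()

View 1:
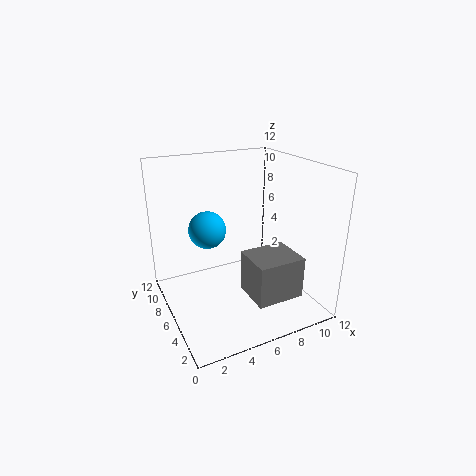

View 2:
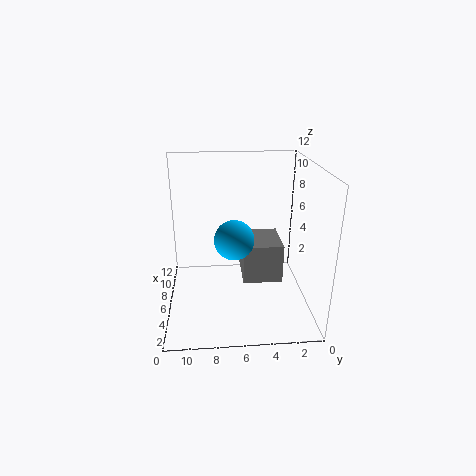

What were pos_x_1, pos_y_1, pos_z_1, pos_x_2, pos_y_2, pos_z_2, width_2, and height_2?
pos_x_1 = 3.5
pos_y_1 = 6.5
pos_z_1 = 7
pos_x_2 = 6
pos_y_2 = 2
pos_z_2 = 1.5
width_2 = 4
height_2 = 3.5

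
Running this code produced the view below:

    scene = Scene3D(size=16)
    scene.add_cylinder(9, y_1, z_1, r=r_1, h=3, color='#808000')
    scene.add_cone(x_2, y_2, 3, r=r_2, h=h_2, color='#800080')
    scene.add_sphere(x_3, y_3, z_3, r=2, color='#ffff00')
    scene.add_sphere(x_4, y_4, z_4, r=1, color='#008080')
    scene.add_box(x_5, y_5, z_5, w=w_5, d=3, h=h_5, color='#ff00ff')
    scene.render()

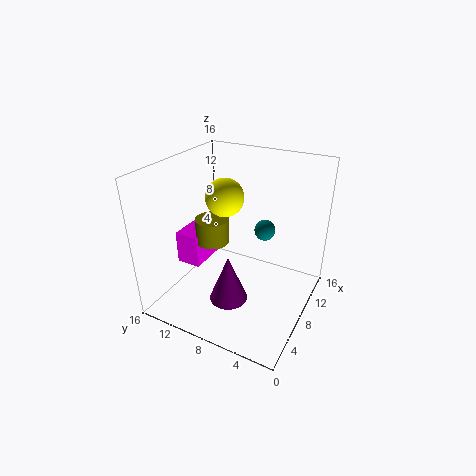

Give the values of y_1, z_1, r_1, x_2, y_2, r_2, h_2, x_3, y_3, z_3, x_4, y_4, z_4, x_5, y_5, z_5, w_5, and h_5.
y_1 = 12
z_1 = 6
r_1 = 2
x_2 = 4
y_2 = 7
r_2 = 2
h_2 = 5
x_3 = 7
y_3 = 9
z_3 = 13
x_4 = 6
y_4 = 4
z_4 = 11
x_5 = 7
y_5 = 13
z_5 = 3
w_5 = 5
h_5 = 4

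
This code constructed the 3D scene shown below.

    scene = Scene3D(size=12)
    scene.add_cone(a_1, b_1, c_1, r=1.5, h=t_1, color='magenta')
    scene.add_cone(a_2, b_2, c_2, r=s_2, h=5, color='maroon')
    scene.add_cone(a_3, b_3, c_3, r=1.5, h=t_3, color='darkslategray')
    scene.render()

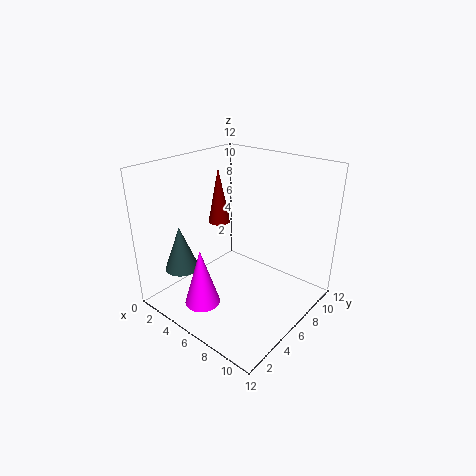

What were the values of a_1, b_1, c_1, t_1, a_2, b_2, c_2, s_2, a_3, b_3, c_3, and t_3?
a_1 = 4.5
b_1 = 3
c_1 = 0.5
t_1 = 5
a_2 = 2.5
b_2 = 7.5
c_2 = 6
s_2 = 1
a_3 = 1.5
b_3 = 3.5
c_3 = 2.5
t_3 = 4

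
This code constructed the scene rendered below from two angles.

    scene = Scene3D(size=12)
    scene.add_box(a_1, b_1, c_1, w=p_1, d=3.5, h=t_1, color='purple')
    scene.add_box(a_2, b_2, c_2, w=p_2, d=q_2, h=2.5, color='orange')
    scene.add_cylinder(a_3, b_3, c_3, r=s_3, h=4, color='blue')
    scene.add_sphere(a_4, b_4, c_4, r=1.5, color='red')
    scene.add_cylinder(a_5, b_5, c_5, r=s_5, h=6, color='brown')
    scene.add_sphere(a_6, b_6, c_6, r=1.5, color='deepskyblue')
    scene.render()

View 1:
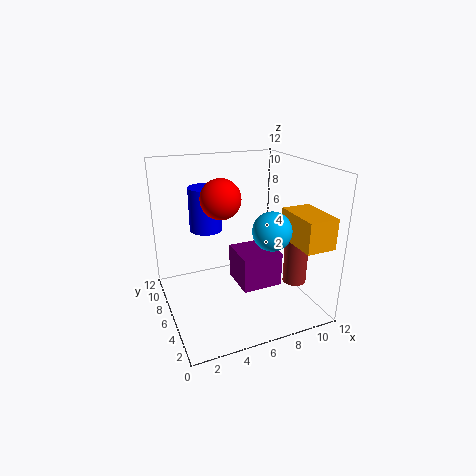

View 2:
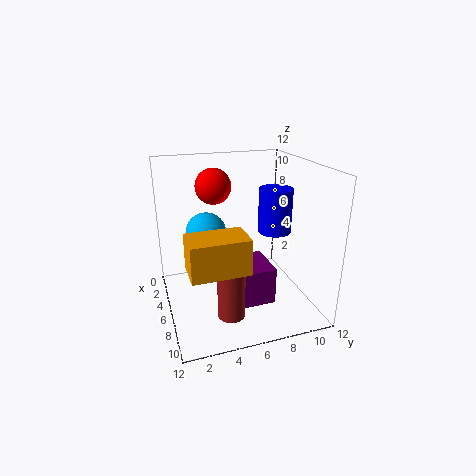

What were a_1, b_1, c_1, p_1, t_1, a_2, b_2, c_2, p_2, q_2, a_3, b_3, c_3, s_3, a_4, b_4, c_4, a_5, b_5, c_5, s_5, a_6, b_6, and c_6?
a_1 = 6; b_1 = 4.5; c_1 = 1.5; p_1 = 3.5; t_1 = 3; a_2 = 9.5; b_2 = 1; c_2 = 6; p_2 = 2.5; q_2 = 4; a_3 = 4.5; b_3 = 10; c_3 = 5.5; s_3 = 1.5; a_4 = 4; b_4 = 4.5; c_4 = 10; a_5 = 10.5; b_5 = 4; c_5 = 2; s_5 = 1; a_6 = 7.5; b_6 = 3; c_6 = 7.5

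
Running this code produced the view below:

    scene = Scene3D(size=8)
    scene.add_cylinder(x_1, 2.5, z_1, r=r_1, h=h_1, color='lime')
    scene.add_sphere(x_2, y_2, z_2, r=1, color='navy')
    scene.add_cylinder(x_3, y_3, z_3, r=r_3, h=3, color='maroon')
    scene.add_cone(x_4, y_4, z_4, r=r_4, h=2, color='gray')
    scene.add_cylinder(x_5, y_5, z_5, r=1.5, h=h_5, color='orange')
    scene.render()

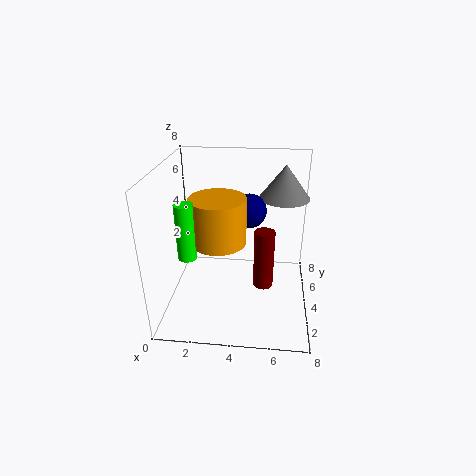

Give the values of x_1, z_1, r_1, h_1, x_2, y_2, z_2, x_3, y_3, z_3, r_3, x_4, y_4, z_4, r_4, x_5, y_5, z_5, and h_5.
x_1 = 1.5, z_1 = 3.5, r_1 = 0.5, h_1 = 3, x_2 = 4.5, y_2 = 5.5, z_2 = 5, x_3 = 5.5, y_3 = 2, z_3 = 2.5, r_3 = 0.5, x_4 = 6.5, y_4 = 6.5, z_4 = 5.5, r_4 = 1.5, x_5 = 3, y_5 = 3.5, z_5 = 4, h_5 = 2.5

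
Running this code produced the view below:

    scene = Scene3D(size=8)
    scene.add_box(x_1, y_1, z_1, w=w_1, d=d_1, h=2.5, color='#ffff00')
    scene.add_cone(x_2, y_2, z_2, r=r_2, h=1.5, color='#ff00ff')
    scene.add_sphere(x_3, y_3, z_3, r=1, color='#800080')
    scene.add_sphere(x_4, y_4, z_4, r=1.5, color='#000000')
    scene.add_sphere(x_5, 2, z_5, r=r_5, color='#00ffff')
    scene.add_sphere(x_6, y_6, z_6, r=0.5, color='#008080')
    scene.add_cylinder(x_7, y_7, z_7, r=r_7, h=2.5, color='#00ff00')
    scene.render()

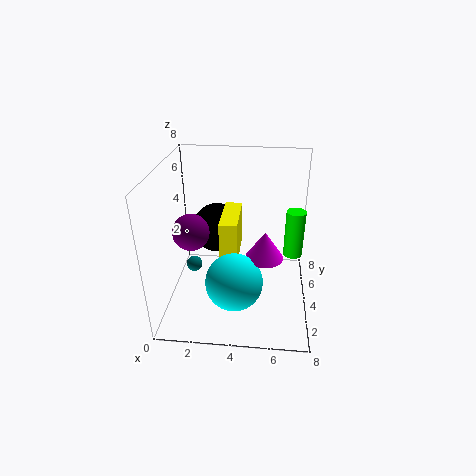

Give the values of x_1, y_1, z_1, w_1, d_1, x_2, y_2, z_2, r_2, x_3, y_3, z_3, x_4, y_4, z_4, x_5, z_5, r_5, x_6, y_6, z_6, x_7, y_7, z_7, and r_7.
x_1 = 3
y_1 = 3.5
z_1 = 2.5
w_1 = 1
d_1 = 3
x_2 = 5.5
y_2 = 3
z_2 = 3.5
r_2 = 1
x_3 = 1.5
y_3 = 3.5
z_3 = 4.5
x_4 = 2.5
y_4 = 6
z_4 = 3.5
x_5 = 4
z_5 = 2.5
r_5 = 1.5
x_6 = 1
y_6 = 5.5
z_6 = 1
x_7 = 7
y_7 = 3.5
z_7 = 3.5
r_7 = 0.5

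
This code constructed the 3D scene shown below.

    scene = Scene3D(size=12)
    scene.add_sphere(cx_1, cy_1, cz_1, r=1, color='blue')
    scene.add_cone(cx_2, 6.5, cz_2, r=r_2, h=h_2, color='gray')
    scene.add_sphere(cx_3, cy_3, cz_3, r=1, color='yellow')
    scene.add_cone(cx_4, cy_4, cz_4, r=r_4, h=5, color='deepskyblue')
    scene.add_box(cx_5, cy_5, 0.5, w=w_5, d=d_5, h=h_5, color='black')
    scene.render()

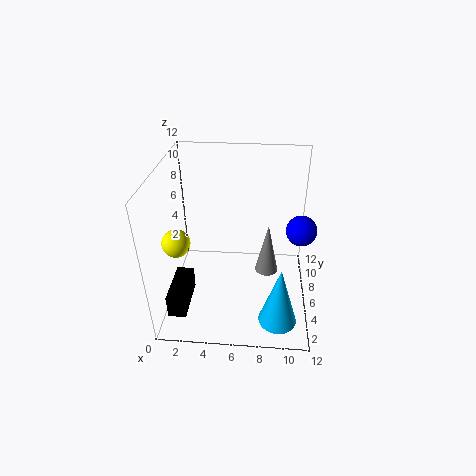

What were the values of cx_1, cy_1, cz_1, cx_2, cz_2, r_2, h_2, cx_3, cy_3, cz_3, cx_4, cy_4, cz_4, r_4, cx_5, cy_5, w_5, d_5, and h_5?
cx_1 = 10.5
cy_1 = 2
cz_1 = 9.5
cx_2 = 8.5
cz_2 = 2.5
r_2 = 1
h_2 = 4.5
cx_3 = 2
cy_3 = 2
cz_3 = 8
cx_4 = 9.5
cy_4 = 2
cz_4 = 1
r_4 = 1.5
cx_5 = 0.5
cy_5 = 2
w_5 = 1.5
d_5 = 4
h_5 = 2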